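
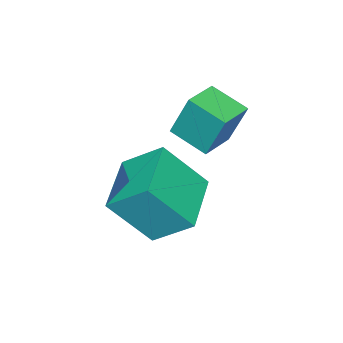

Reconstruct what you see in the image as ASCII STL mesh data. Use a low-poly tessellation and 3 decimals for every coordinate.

solid 
facet normal -0.389 0.514 -0.765
outer loop
vertex -0.86 -1.325 0.429
vertex 0.633 -0.717 0.078
vertex -0.639 -2.317 -0.35
endloop
endfacet
facet normal -0.905 -0.369 0.213
outer loop
vertex -0.013 -3.143 0.882
vertex -0.86 -1.325 0.429
vertex -0.639 -2.317 -0.35
endloop
endfacet
facet normal -0.389 0.514 -0.765
outer loop
vertex -0.639 -2.317 -0.35
vertex 0.633 -0.717 0.078
vertex 0.854 -1.708 -0.7
endloop
endfacet
facet normal 0.174 -0.775 -0.608
outer loop
vertex 0.854 -1.708 -0.7
vertex -0.013 -3.143 0.882
vertex -0.639 -2.317 -0.35
endloop
endfacet
facet normal -0.173 0.775 0.608
outer loop
vertex -0.86 -1.325 0.429
vertex 1.259 -1.543 1.31
vertex 0.633 -0.717 0.078
endloop
endfacet
facet normal -0.905 -0.369 0.213
outer loop
vertex -0.234 -2.152 1.66
vertex -0.86 -1.325 0.429
vertex -0.013 -3.143 0.882
endloop
endfacet
facet normal -0.173 0.774 0.608
outer loop
vertex -0.234 -2.152 1.66
vertex 1.259 -1.543 1.31
vertex -0.86 -1.325 0.429
endloop
endfacet
facet normal 0.905 0.369 -0.213
outer loop
vertex 0.633 -0.717 0.078
vertex 1.259 -1.543 1.31
vertex 0.854 -1.708 -0.7
endloop
endfacet
facet normal 0.173 -0.775 -0.608
outer loop
vertex 1.48 -2.535 0.531
vertex -0.013 -3.143 0.882
vertex 0.854 -1.708 -0.7
endloop
endfacet
facet normal 0.905 0.369 -0.213
outer loop
vertex 0.854 -1.708 -0.7
vertex 1.259 -1.543 1.31
vertex 1.48 -2.535 0.531
endloop
endfacet
facet normal 0.389 -0.514 0.765
outer loop
vertex 1.48 -2.535 0.531
vertex -0.234 -2.152 1.66
vertex -0.013 -3.143 0.882
endloop
endfacet
facet normal 0.389 -0.514 0.765
outer loop
vertex 1.259 -1.543 1.31
vertex -0.234 -2.152 1.66
vertex 1.48 -2.535 0.531
endloop
endfacet
facet normal -0.999 0.003 -0.038
outer loop
vertex -2.341 -2.21 2.576
vertex -2.323 -1.198 2.172
vertex -2.296 -2.7 1.351
endloop
endfacet
facet normal -0.016 -0.929 0.371
outer loop
vertex -1.317 -2.702 1.388
vertex -2.341 -2.21 2.576
vertex -2.296 -2.7 1.351
endloop
endfacet
facet normal -0.999 0.003 -0.038
outer loop
vertex -2.296 -2.7 1.351
vertex -2.323 -1.198 2.172
vertex -2.278 -1.687 0.947
endloop
endfacet
facet normal 0.034 -0.371 -0.928
outer loop
vertex -2.278 -1.687 0.947
vertex -1.317 -2.702 1.388
vertex -2.296 -2.7 1.351
endloop
endfacet
facet normal -0.034 0.371 0.928
outer loop
vertex -2.341 -2.21 2.576
vertex -1.344 -1.2 2.209
vertex -2.323 -1.198 2.172
endloop
endfacet
facet normal -0.017 -0.929 0.370
outer loop
vertex -1.362 -2.213 2.613
vertex -2.341 -2.21 2.576
vertex -1.317 -2.702 1.388
endloop
endfacet
facet normal -0.034 0.371 0.928
outer loop
vertex -1.362 -2.213 2.613
vertex -1.344 -1.2 2.209
vertex -2.341 -2.21 2.576
endloop
endfacet
facet normal 0.016 0.929 -0.370
outer loop
vertex -2.323 -1.198 2.172
vertex -1.344 -1.2 2.209
vertex -2.278 -1.687 0.947
endloop
endfacet
facet normal 0.034 -0.371 -0.928
outer loop
vertex -1.299 -1.69 0.984
vertex -1.317 -2.702 1.388
vertex -2.278 -1.687 0.947
endloop
endfacet
facet normal 0.017 0.929 -0.371
outer loop
vertex -2.278 -1.687 0.947
vertex -1.344 -1.2 2.209
vertex -1.299 -1.69 0.984
endloop
endfacet
facet normal 0.999 -0.003 0.038
outer loop
vertex -1.299 -1.69 0.984
vertex -1.362 -2.213 2.613
vertex -1.317 -2.702 1.388
endloop
endfacet
facet normal 0.999 -0.003 0.038
outer loop
vertex -1.344 -1.2 2.209
vertex -1.362 -2.213 2.613
vertex -1.299 -1.69 0.984
endloop
endfacet

endsolid


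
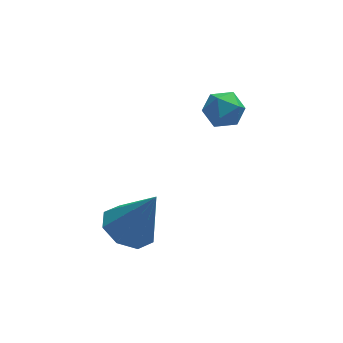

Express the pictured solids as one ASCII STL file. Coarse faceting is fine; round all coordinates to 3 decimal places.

solid 
facet normal -0.425 0.154 -0.892
outer loop
vertex -1.561 -2.304 -4.73
vertex -2.05 -3.065 -4.628
vertex -2.173 -2.188 -4.418
endloop
endfacet
facet normal 0.372 0.826 0.423
outer loop
vertex -1.561 -2.304 -4.73
vertex -2.173 -2.188 -4.418
vertex -1.25 -3.355 -2.952
endloop
endfacet
facet normal -0.426 0.154 -0.892
outer loop
vertex -2.173 -2.188 -4.418
vertex -2.05 -3.065 -4.628
vertex -2.713 -2.586 -4.229
endloop
endfacet
facet normal -0.253 0.673 0.695
outer loop
vertex -2.173 -2.188 -4.418
vertex -2.713 -2.586 -4.229
vertex -1.25 -3.355 -2.952
endloop
endfacet
facet normal -0.426 0.154 -0.892
outer loop
vertex -2.713 -2.586 -4.229
vertex -2.05 -3.065 -4.628
vertex -2.864 -3.265 -4.274
endloop
endfacet
facet normal -0.628 0.088 0.773
outer loop
vertex -2.713 -2.586 -4.229
vertex -2.864 -3.265 -4.274
vertex -1.25 -3.355 -2.952
endloop
endfacet
facet normal -0.426 0.155 -0.891
outer loop
vertex -2.864 -3.265 -4.274
vertex -2.05 -3.065 -4.628
vertex -2.539 -3.826 -4.527
endloop
endfacet
facet normal -0.533 -0.585 0.611
outer loop
vertex -2.864 -3.265 -4.274
vertex -2.539 -3.826 -4.527
vertex -1.25 -3.355 -2.952
endloop
endfacet
facet normal -0.424 0.154 -0.892
outer loop
vertex -2.539 -3.826 -4.527
vertex -2.05 -3.065 -4.628
vertex -1.927 -3.942 -4.838
endloop
endfacet
facet normal -0.025 -0.952 0.305
outer loop
vertex -2.539 -3.826 -4.527
vertex -1.927 -3.942 -4.838
vertex -1.25 -3.355 -2.952
endloop
endfacet
facet normal -0.426 0.154 -0.892
outer loop
vertex -1.927 -3.942 -4.838
vertex -2.05 -3.065 -4.628
vertex -1.387 -3.544 -5.027
endloop
endfacet
facet normal 0.600 -0.799 0.033
outer loop
vertex -1.927 -3.942 -4.838
vertex -1.387 -3.544 -5.027
vertex -1.25 -3.355 -2.952
endloop
endfacet
facet normal -0.425 0.154 -0.892
outer loop
vertex -1.387 -3.544 -5.027
vertex -2.05 -3.065 -4.628
vertex -1.236 -2.866 -4.982
endloop
endfacet
facet normal 0.976 -0.214 -0.045
outer loop
vertex -1.387 -3.544 -5.027
vertex -1.236 -2.866 -4.982
vertex -1.25 -3.355 -2.952
endloop
endfacet
facet normal -0.425 0.154 -0.892
outer loop
vertex -1.236 -2.866 -4.982
vertex -2.05 -3.065 -4.628
vertex -1.561 -2.304 -4.73
endloop
endfacet
facet normal 0.882 0.458 0.116
outer loop
vertex -1.236 -2.866 -4.982
vertex -1.561 -2.304 -4.73
vertex -1.25 -3.355 -2.952
endloop
endfacet
facet normal -0.729 0.274 0.627
outer loop
vertex 0.838 0.155 -2.431
vertex 1.317 0.121 -1.859
vertex 1.232 0.759 -2.237
endloop
endfacet
facet normal -0.834 0.551 -0.021
outer loop
vertex 0.838 0.155 -2.431
vertex 1.232 0.759 -2.237
vertex 1.138 0.589 -2.958
endloop
endfacet
facet normal -0.873 0.012 -0.487
outer loop
vertex 0.838 0.155 -2.431
vertex 1.138 0.589 -2.958
vertex 1.166 -0.154 -3.026
endloop
endfacet
facet normal -0.791 -0.598 -0.125
outer loop
vertex 0.838 0.155 -2.431
vertex 1.166 -0.154 -3.026
vertex 1.277 -0.443 -2.347
endloop
endfacet
facet normal -0.702 -0.437 0.562
outer loop
vertex 0.838 0.155 -2.431
vertex 1.277 -0.443 -2.347
vertex 1.317 0.121 -1.859
endloop
endfacet
facet normal -0.263 0.946 -0.189
outer loop
vertex 1.138 0.589 -2.958
vertex 1.232 0.759 -2.237
vertex 1.803 0.823 -2.713
endloop
endfacet
facet normal -0.092 0.498 0.862
outer loop
vertex 1.232 0.759 -2.237
vertex 1.317 0.121 -1.859
vertex 1.914 0.534 -2.034
endloop
endfacet
facet normal -0.050 -0.651 0.757
outer loop
vertex 1.317 0.121 -1.859
vertex 1.277 -0.443 -2.347
vertex 1.942 -0.209 -2.102
endloop
endfacet
facet normal -0.195 -0.914 -0.357
outer loop
vertex 1.277 -0.443 -2.347
vertex 1.166 -0.154 -3.026
vertex 1.848 -0.379 -2.823
endloop
endfacet
facet normal -0.327 0.074 -0.942
outer loop
vertex 1.166 -0.154 -3.026
vertex 1.138 0.589 -2.958
vertex 1.763 0.259 -3.201
endloop
endfacet
facet normal 0.791 0.598 0.125
outer loop
vertex 2.242 0.225 -2.629
vertex 1.803 0.823 -2.713
vertex 1.914 0.534 -2.034
endloop
endfacet
facet normal 0.873 -0.012 0.487
outer loop
vertex 2.242 0.225 -2.629
vertex 1.914 0.534 -2.034
vertex 1.942 -0.209 -2.102
endloop
endfacet
facet normal 0.834 -0.551 0.021
outer loop
vertex 2.242 0.225 -2.629
vertex 1.942 -0.209 -2.102
vertex 1.848 -0.379 -2.823
endloop
endfacet
facet normal 0.729 -0.274 -0.627
outer loop
vertex 2.242 0.225 -2.629
vertex 1.848 -0.379 -2.823
vertex 1.763 0.259 -3.201
endloop
endfacet
facet normal 0.702 0.437 -0.562
outer loop
vertex 2.242 0.225 -2.629
vertex 1.763 0.259 -3.201
vertex 1.803 0.823 -2.713
endloop
endfacet
facet normal 0.195 0.914 0.357
outer loop
vertex 1.914 0.534 -2.034
vertex 1.803 0.823 -2.713
vertex 1.232 0.759 -2.237
endloop
endfacet
facet normal 0.327 -0.074 0.942
outer loop
vertex 1.942 -0.209 -2.102
vertex 1.914 0.534 -2.034
vertex 1.317 0.121 -1.859
endloop
endfacet
facet normal 0.263 -0.946 0.189
outer loop
vertex 1.848 -0.379 -2.823
vertex 1.942 -0.209 -2.102
vertex 1.277 -0.443 -2.347
endloop
endfacet
facet normal 0.092 -0.498 -0.862
outer loop
vertex 1.763 0.259 -3.201
vertex 1.848 -0.379 -2.823
vertex 1.166 -0.154 -3.026
endloop
endfacet
facet normal 0.050 0.651 -0.757
outer loop
vertex 1.803 0.823 -2.713
vertex 1.763 0.259 -3.201
vertex 1.138 0.589 -2.958
endloop
endfacet

endsolid


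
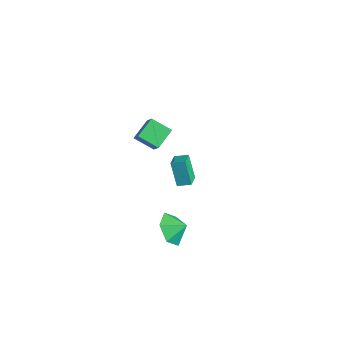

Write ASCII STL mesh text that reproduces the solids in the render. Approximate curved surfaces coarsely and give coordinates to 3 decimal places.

solid 
facet normal -0.671 -0.576 0.466
outer loop
vertex -1.344 0.717 4.202
vertex -2.358 0.973 3.058
vertex -0.881 -0.348 3.553
endloop
endfacet
facet normal 0.655 -0.165 0.738
outer loop
vertex -0.002 0.407 2.942
vertex -1.344 0.717 4.202
vertex -0.881 -0.348 3.553
endloop
endfacet
facet normal -0.671 -0.576 0.466
outer loop
vertex -0.881 -0.348 3.553
vertex -2.358 0.973 3.058
vertex -1.895 -0.092 2.409
endloop
endfacet
facet normal 0.348 -0.800 -0.488
outer loop
vertex -1.895 -0.092 2.409
vertex -0.002 0.407 2.942
vertex -0.881 -0.348 3.553
endloop
endfacet
facet normal -0.348 0.800 0.488
outer loop
vertex -1.344 0.717 4.202
vertex -1.479 1.728 2.447
vertex -2.358 0.973 3.058
endloop
endfacet
facet normal 0.655 -0.165 0.738
outer loop
vertex -0.465 1.472 3.591
vertex -1.344 0.717 4.202
vertex -0.002 0.407 2.942
endloop
endfacet
facet normal -0.348 0.800 0.488
outer loop
vertex -0.465 1.472 3.591
vertex -1.479 1.728 2.447
vertex -1.344 0.717 4.202
endloop
endfacet
facet normal -0.655 0.165 -0.738
outer loop
vertex -2.358 0.973 3.058
vertex -1.479 1.728 2.447
vertex -1.895 -0.092 2.409
endloop
endfacet
facet normal 0.348 -0.800 -0.488
outer loop
vertex -1.016 0.663 1.798
vertex -0.002 0.407 2.942
vertex -1.895 -0.092 2.409
endloop
endfacet
facet normal -0.655 0.165 -0.738
outer loop
vertex -1.895 -0.092 2.409
vertex -1.479 1.728 2.447
vertex -1.016 0.663 1.798
endloop
endfacet
facet normal 0.671 0.576 -0.466
outer loop
vertex -1.016 0.663 1.798
vertex -0.465 1.472 3.591
vertex -0.002 0.407 2.942
endloop
endfacet
facet normal 0.671 0.576 -0.466
outer loop
vertex -1.479 1.728 2.447
vertex -0.465 1.472 3.591
vertex -1.016 0.663 1.798
endloop
endfacet
facet normal -0.558 -0.785 -0.269
outer loop
vertex -3.761 3.189 -3.062
vertex -4.529 3.852 -3.405
vertex -3.051 3.213 -4.606
endloop
endfacet
facet normal 0.717 -0.619 0.320
outer loop
vertex -2.571 3.888 -4.375
vertex -3.761 3.189 -3.062
vertex -3.051 3.213 -4.606
endloop
endfacet
facet normal -0.558 -0.785 -0.269
outer loop
vertex -3.051 3.213 -4.606
vertex -4.529 3.852 -3.405
vertex -3.818 3.875 -4.949
endloop
endfacet
facet normal 0.418 0.014 -0.908
outer loop
vertex -3.818 3.875 -4.949
vertex -2.571 3.888 -4.375
vertex -3.051 3.213 -4.606
endloop
endfacet
facet normal -0.418 -0.014 0.908
outer loop
vertex -3.761 3.189 -3.062
vertex -4.049 4.527 -3.174
vertex -4.529 3.852 -3.405
endloop
endfacet
facet normal 0.717 -0.618 0.321
outer loop
vertex -3.282 3.865 -2.831
vertex -3.761 3.189 -3.062
vertex -2.571 3.888 -4.375
endloop
endfacet
facet normal -0.418 -0.014 0.908
outer loop
vertex -3.282 3.865 -2.831
vertex -4.049 4.527 -3.174
vertex -3.761 3.189 -3.062
endloop
endfacet
facet normal -0.717 0.619 -0.321
outer loop
vertex -4.529 3.852 -3.405
vertex -4.049 4.527 -3.174
vertex -3.818 3.875 -4.949
endloop
endfacet
facet normal 0.418 0.014 -0.908
outer loop
vertex -3.339 4.551 -4.718
vertex -2.571 3.888 -4.375
vertex -3.818 3.875 -4.949
endloop
endfacet
facet normal -0.718 0.618 -0.320
outer loop
vertex -3.818 3.875 -4.949
vertex -4.049 4.527 -3.174
vertex -3.339 4.551 -4.718
endloop
endfacet
facet normal 0.558 0.785 0.269
outer loop
vertex -3.339 4.551 -4.718
vertex -3.282 3.865 -2.831
vertex -2.571 3.888 -4.375
endloop
endfacet
facet normal 0.558 0.785 0.269
outer loop
vertex -4.049 4.527 -3.174
vertex -3.282 3.865 -2.831
vertex -3.339 4.551 -4.718
endloop
endfacet
facet normal -0.555 -0.630 -0.543
outer loop
vertex 2.556 0.186 -3.433
vertex 1.789 0.182 -2.644
vertex 1.74 0.924 -3.455
endloop
endfacet
facet normal 0.655 0.717 -0.239
outer loop
vertex 2.556 0.186 -3.433
vertex 1.74 0.924 -3.455
vertex 2.351 0.818 -2.096
endloop
endfacet
facet normal -0.556 -0.630 -0.543
outer loop
vertex 1.74 0.924 -3.455
vertex 1.789 0.182 -2.644
vertex 0.974 0.92 -2.666
endloop
endfacet
facet normal 0.051 0.997 0.055
outer loop
vertex 1.74 0.924 -3.455
vertex 0.974 0.92 -2.666
vertex 2.351 0.818 -2.096
endloop
endfacet
facet normal -0.556 -0.630 -0.543
outer loop
vertex 0.974 0.92 -2.666
vertex 1.789 0.182 -2.644
vertex 1.023 0.178 -1.855
endloop
endfacet
facet normal -0.223 0.713 0.665
outer loop
vertex 0.974 0.92 -2.666
vertex 1.023 0.178 -1.855
vertex 2.351 0.818 -2.096
endloop
endfacet
facet normal -0.555 -0.630 -0.542
outer loop
vertex 1.023 0.178 -1.855
vertex 1.789 0.182 -2.644
vertex 1.839 -0.56 -1.833
endloop
endfacet
facet normal 0.107 0.148 0.983
outer loop
vertex 1.023 0.178 -1.855
vertex 1.839 -0.56 -1.833
vertex 2.351 0.818 -2.096
endloop
endfacet
facet normal -0.555 -0.630 -0.542
outer loop
vertex 1.839 -0.56 -1.833
vertex 1.789 0.182 -2.644
vertex 2.605 -0.556 -2.622
endloop
endfacet
facet normal 0.711 -0.133 0.690
outer loop
vertex 1.839 -0.56 -1.833
vertex 2.605 -0.556 -2.622
vertex 2.351 0.818 -2.096
endloop
endfacet
facet normal -0.555 -0.630 -0.543
outer loop
vertex 2.605 -0.556 -2.622
vertex 1.789 0.182 -2.644
vertex 2.556 0.186 -3.433
endloop
endfacet
facet normal 0.985 0.152 0.079
outer loop
vertex 2.605 -0.556 -2.622
vertex 2.556 0.186 -3.433
vertex 2.351 0.818 -2.096
endloop
endfacet

endsolid


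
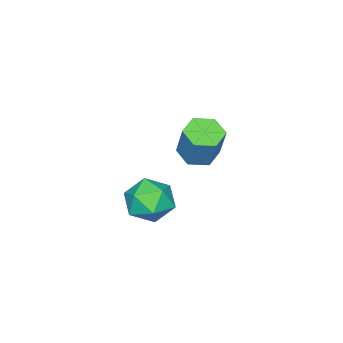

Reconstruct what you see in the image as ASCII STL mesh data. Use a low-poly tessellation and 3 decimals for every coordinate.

solid 
facet normal 0.273 0.871 -0.408
outer loop
vertex 1.649 3.162 -2.193
vertex 0.984 3.781 -1.317
vertex 2.196 3.5 -1.107
endloop
endfacet
facet normal 0.776 0.375 -0.507
outer loop
vertex 1.649 3.162 -2.193
vertex 2.196 3.5 -1.107
vertex 2.424 2.361 -1.601
endloop
endfacet
facet normal 0.480 -0.171 -0.860
outer loop
vertex 1.649 3.162 -2.193
vertex 2.424 2.361 -1.601
vertex 1.352 1.939 -2.116
endloop
endfacet
facet normal -0.205 -0.012 -0.979
outer loop
vertex 1.649 3.162 -2.193
vertex 1.352 1.939 -2.116
vertex 0.462 2.816 -1.94
endloop
endfacet
facet normal -0.333 0.632 -0.700
outer loop
vertex 1.649 3.162 -2.193
vertex 0.462 2.816 -1.94
vertex 0.984 3.781 -1.317
endloop
endfacet
facet normal 0.981 0.139 0.133
outer loop
vertex 2.424 2.361 -1.601
vertex 2.196 3.5 -1.107
vertex 2.238 2.484 -0.36
endloop
endfacet
facet normal 0.167 0.941 0.295
outer loop
vertex 2.196 3.5 -1.107
vertex 0.984 3.781 -1.317
vertex 1.348 3.361 -0.184
endloop
endfacet
facet normal -0.813 0.554 -0.177
outer loop
vertex 0.984 3.781 -1.317
vertex 0.462 2.816 -1.94
vertex 0.276 2.939 -0.699
endloop
endfacet
facet normal -0.605 -0.488 -0.629
outer loop
vertex 0.462 2.816 -1.94
vertex 1.352 1.939 -2.116
vertex 0.504 1.8 -1.193
endloop
endfacet
facet normal 0.504 -0.745 -0.438
outer loop
vertex 1.352 1.939 -2.116
vertex 2.424 2.361 -1.601
vertex 1.716 1.519 -0.983
endloop
endfacet
facet normal 0.205 0.012 0.979
outer loop
vertex 1.051 2.138 -0.107
vertex 2.238 2.484 -0.36
vertex 1.348 3.361 -0.184
endloop
endfacet
facet normal -0.480 0.171 0.860
outer loop
vertex 1.051 2.138 -0.107
vertex 1.348 3.361 -0.184
vertex 0.276 2.939 -0.699
endloop
endfacet
facet normal -0.776 -0.375 0.507
outer loop
vertex 1.051 2.138 -0.107
vertex 0.276 2.939 -0.699
vertex 0.504 1.8 -1.193
endloop
endfacet
facet normal -0.273 -0.871 0.408
outer loop
vertex 1.051 2.138 -0.107
vertex 0.504 1.8 -1.193
vertex 1.716 1.519 -0.983
endloop
endfacet
facet normal 0.333 -0.632 0.700
outer loop
vertex 1.051 2.138 -0.107
vertex 1.716 1.519 -0.983
vertex 2.238 2.484 -0.36
endloop
endfacet
facet normal 0.605 0.488 0.629
outer loop
vertex 1.348 3.361 -0.184
vertex 2.238 2.484 -0.36
vertex 2.196 3.5 -1.107
endloop
endfacet
facet normal -0.504 0.745 0.438
outer loop
vertex 0.276 2.939 -0.699
vertex 1.348 3.361 -0.184
vertex 0.984 3.781 -1.317
endloop
endfacet
facet normal -0.981 -0.139 -0.133
outer loop
vertex 0.504 1.8 -1.193
vertex 0.276 2.939 -0.699
vertex 0.462 2.816 -1.94
endloop
endfacet
facet normal -0.167 -0.941 -0.295
outer loop
vertex 1.716 1.519 -0.983
vertex 0.504 1.8 -1.193
vertex 1.352 1.939 -2.116
endloop
endfacet
facet normal 0.813 -0.554 0.177
outer loop
vertex 2.238 2.484 -0.36
vertex 1.716 1.519 -0.983
vertex 2.424 2.361 -1.601
endloop
endfacet
facet normal -0.233 -0.341 -0.911
outer loop
vertex -3.114 1.371 -1.976
vertex -4.074 1.252 -1.686
vertex -3.773 2.127 -2.091
endloop
endfacet
facet normal 0.721 0.568 -0.397
outer loop
vertex -3.114 1.371 -1.976
vertex -3.773 2.127 -2.091
vertex -2.625 2.087 -0.063
endloop
endfacet
facet normal 0.721 0.569 -0.397
outer loop
vertex -2.625 2.087 -0.063
vertex -3.773 2.127 -2.091
vertex -3.285 2.843 -0.178
endloop
endfacet
facet normal 0.232 0.341 0.911
outer loop
vertex -2.625 2.087 -0.063
vertex -3.285 2.843 -0.178
vertex -3.586 1.968 0.226
endloop
endfacet
facet normal -0.233 -0.342 -0.911
outer loop
vertex -3.773 2.127 -2.091
vertex -4.074 1.252 -1.686
vertex -4.734 2.008 -1.801
endloop
endfacet
facet normal -0.205 0.933 -0.297
outer loop
vertex -3.773 2.127 -2.091
vertex -4.734 2.008 -1.801
vertex -3.285 2.843 -0.178
endloop
endfacet
facet normal -0.205 0.933 -0.297
outer loop
vertex -3.285 2.843 -0.178
vertex -4.734 2.008 -1.801
vertex -4.245 2.724 0.112
endloop
endfacet
facet normal 0.233 0.340 0.911
outer loop
vertex -3.285 2.843 -0.178
vertex -4.245 2.724 0.112
vertex -3.586 1.968 0.226
endloop
endfacet
facet normal -0.232 -0.341 -0.911
outer loop
vertex -4.734 2.008 -1.801
vertex -4.074 1.252 -1.686
vertex -5.035 1.133 -1.397
endloop
endfacet
facet normal -0.926 0.365 0.100
outer loop
vertex -4.734 2.008 -1.801
vertex -5.035 1.133 -1.397
vertex -4.245 2.724 0.112
endloop
endfacet
facet normal -0.926 0.365 0.100
outer loop
vertex -4.245 2.724 0.112
vertex -5.035 1.133 -1.397
vertex -4.546 1.849 0.516
endloop
endfacet
facet normal 0.233 0.340 0.911
outer loop
vertex -4.245 2.724 0.112
vertex -4.546 1.849 0.516
vertex -3.586 1.968 0.226
endloop
endfacet
facet normal -0.232 -0.341 -0.911
outer loop
vertex -5.035 1.133 -1.397
vertex -4.074 1.252 -1.686
vertex -4.375 0.377 -1.282
endloop
endfacet
facet normal -0.720 -0.569 0.397
outer loop
vertex -5.035 1.133 -1.397
vertex -4.375 0.377 -1.282
vertex -4.546 1.849 0.516
endloop
endfacet
facet normal -0.721 -0.568 0.397
outer loop
vertex -4.546 1.849 0.516
vertex -4.375 0.377 -1.282
vertex -3.887 1.093 0.631
endloop
endfacet
facet normal 0.233 0.341 0.911
outer loop
vertex -4.546 1.849 0.516
vertex -3.887 1.093 0.631
vertex -3.586 1.968 0.226
endloop
endfacet
facet normal -0.233 -0.340 -0.911
outer loop
vertex -4.375 0.377 -1.282
vertex -4.074 1.252 -1.686
vertex -3.415 0.496 -1.572
endloop
endfacet
facet normal 0.205 -0.933 0.297
outer loop
vertex -4.375 0.377 -1.282
vertex -3.415 0.496 -1.572
vertex -3.887 1.093 0.631
endloop
endfacet
facet normal 0.205 -0.933 0.297
outer loop
vertex -3.887 1.093 0.631
vertex -3.415 0.496 -1.572
vertex -2.926 1.212 0.341
endloop
endfacet
facet normal 0.233 0.342 0.911
outer loop
vertex -3.887 1.093 0.631
vertex -2.926 1.212 0.341
vertex -3.586 1.968 0.226
endloop
endfacet
facet normal -0.233 -0.340 -0.911
outer loop
vertex -3.415 0.496 -1.572
vertex -4.074 1.252 -1.686
vertex -3.114 1.371 -1.976
endloop
endfacet
facet normal 0.926 -0.365 -0.100
outer loop
vertex -3.415 0.496 -1.572
vertex -3.114 1.371 -1.976
vertex -2.926 1.212 0.341
endloop
endfacet
facet normal 0.926 -0.365 -0.100
outer loop
vertex -2.926 1.212 0.341
vertex -3.114 1.371 -1.976
vertex -2.625 2.087 -0.063
endloop
endfacet
facet normal 0.232 0.341 0.911
outer loop
vertex -2.926 1.212 0.341
vertex -2.625 2.087 -0.063
vertex -3.586 1.968 0.226
endloop
endfacet

endsolid


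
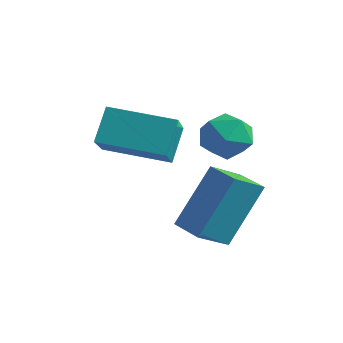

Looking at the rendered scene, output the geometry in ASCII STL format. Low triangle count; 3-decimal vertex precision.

solid 
facet normal -0.865 -0.476 0.155
outer loop
vertex -0.022 -1.106 2.9
vertex -0.82 0.03 1.937
vertex 0.184 -1.803 1.908
endloop
endfacet
facet normal 0.472 -0.672 0.570
outer loop
vertex 1.88 -0.87 1.603
vertex -0.022 -1.106 2.9
vertex 0.184 -1.803 1.908
endloop
endfacet
facet normal -0.865 -0.476 0.156
outer loop
vertex 0.184 -1.803 1.908
vertex -0.82 0.03 1.937
vertex -0.615 -0.667 0.944
endloop
endfacet
facet normal 0.167 -0.567 -0.807
outer loop
vertex -0.615 -0.667 0.944
vertex 1.88 -0.87 1.603
vertex 0.184 -1.803 1.908
endloop
endfacet
facet normal -0.167 0.567 0.807
outer loop
vertex -0.022 -1.106 2.9
vertex 0.876 0.963 1.632
vertex -0.82 0.03 1.937
endloop
endfacet
facet normal 0.472 -0.673 0.570
outer loop
vertex 1.675 -0.173 2.596
vertex -0.022 -1.106 2.9
vertex 1.88 -0.87 1.603
endloop
endfacet
facet normal -0.167 0.567 0.807
outer loop
vertex 1.675 -0.173 2.596
vertex 0.876 0.963 1.632
vertex -0.022 -1.106 2.9
endloop
endfacet
facet normal -0.472 0.673 -0.570
outer loop
vertex -0.82 0.03 1.937
vertex 0.876 0.963 1.632
vertex -0.615 -0.667 0.944
endloop
endfacet
facet normal 0.167 -0.567 -0.807
outer loop
vertex 1.082 0.266 0.64
vertex 1.88 -0.87 1.603
vertex -0.615 -0.667 0.944
endloop
endfacet
facet normal -0.472 0.672 -0.570
outer loop
vertex -0.615 -0.667 0.944
vertex 0.876 0.963 1.632
vertex 1.082 0.266 0.64
endloop
endfacet
facet normal 0.866 0.476 -0.156
outer loop
vertex 1.082 0.266 0.64
vertex 1.675 -0.173 2.596
vertex 1.88 -0.87 1.603
endloop
endfacet
facet normal 0.865 0.477 -0.155
outer loop
vertex 0.876 0.963 1.632
vertex 1.675 -0.173 2.596
vertex 1.082 0.266 0.64
endloop
endfacet
facet normal -0.104 0.045 0.994
outer loop
vertex 1.84 1.564 2.277
vertex 1.976 0.715 2.33
vertex 2.641 1.261 2.375
endloop
endfacet
facet normal 0.159 0.658 0.736
outer loop
vertex 1.84 1.564 2.277
vertex 2.641 1.261 2.375
vertex 2.49 1.91 1.828
endloop
endfacet
facet normal -0.306 0.915 0.262
outer loop
vertex 1.84 1.564 2.277
vertex 2.49 1.91 1.828
vertex 1.731 1.765 1.446
endloop
endfacet
facet normal -0.857 0.463 0.224
outer loop
vertex 1.84 1.564 2.277
vertex 1.731 1.765 1.446
vertex 1.413 1.026 1.756
endloop
endfacet
facet normal -0.732 -0.075 0.677
outer loop
vertex 1.84 1.564 2.277
vertex 1.413 1.026 1.756
vertex 1.976 0.715 2.33
endloop
endfacet
facet normal 0.766 0.509 0.392
outer loop
vertex 2.49 1.91 1.828
vertex 2.641 1.261 2.375
vertex 3.027 1.274 1.604
endloop
endfacet
facet normal 0.340 -0.481 0.808
outer loop
vertex 2.641 1.261 2.375
vertex 1.976 0.715 2.33
vertex 2.709 0.535 1.914
endloop
endfacet
facet normal -0.676 -0.675 0.297
outer loop
vertex 1.976 0.715 2.33
vertex 1.413 1.026 1.756
vertex 1.95 0.39 1.532
endloop
endfacet
facet normal -0.878 0.195 -0.436
outer loop
vertex 1.413 1.026 1.756
vertex 1.731 1.765 1.446
vertex 1.799 1.039 0.985
endloop
endfacet
facet normal 0.013 0.926 -0.378
outer loop
vertex 1.731 1.765 1.446
vertex 2.49 1.91 1.828
vertex 2.464 1.585 1.03
endloop
endfacet
facet normal 0.857 -0.463 -0.224
outer loop
vertex 2.6 0.736 1.083
vertex 3.027 1.274 1.604
vertex 2.709 0.535 1.914
endloop
endfacet
facet normal 0.306 -0.915 -0.262
outer loop
vertex 2.6 0.736 1.083
vertex 2.709 0.535 1.914
vertex 1.95 0.39 1.532
endloop
endfacet
facet normal -0.159 -0.658 -0.736
outer loop
vertex 2.6 0.736 1.083
vertex 1.95 0.39 1.532
vertex 1.799 1.039 0.985
endloop
endfacet
facet normal 0.104 -0.045 -0.994
outer loop
vertex 2.6 0.736 1.083
vertex 1.799 1.039 0.985
vertex 2.464 1.585 1.03
endloop
endfacet
facet normal 0.732 0.075 -0.677
outer loop
vertex 2.6 0.736 1.083
vertex 2.464 1.585 1.03
vertex 3.027 1.274 1.604
endloop
endfacet
facet normal 0.878 -0.195 0.436
outer loop
vertex 2.709 0.535 1.914
vertex 3.027 1.274 1.604
vertex 2.641 1.261 2.375
endloop
endfacet
facet normal -0.013 -0.926 0.378
outer loop
vertex 1.95 0.39 1.532
vertex 2.709 0.535 1.914
vertex 1.976 0.715 2.33
endloop
endfacet
facet normal -0.766 -0.509 -0.392
outer loop
vertex 1.799 1.039 0.985
vertex 1.95 0.39 1.532
vertex 1.413 1.026 1.756
endloop
endfacet
facet normal -0.340 0.481 -0.808
outer loop
vertex 2.464 1.585 1.03
vertex 1.799 1.039 0.985
vertex 1.731 1.765 1.446
endloop
endfacet
facet normal 0.676 0.675 -0.297
outer loop
vertex 3.027 1.274 1.604
vertex 2.464 1.585 1.03
vertex 2.49 1.91 1.828
endloop
endfacet
facet normal -0.973 0.228 0.026
outer loop
vertex 2.089 -0.803 -0.912
vertex 2.394 0.293 0.925
vertex 2.304 0.187 -1.537
endloop
endfacet
facet normal -0.142 -0.506 -0.851
outer loop
vertex 3.326 -0.053 -1.565
vertex 2.089 -0.803 -0.912
vertex 2.304 0.187 -1.537
endloop
endfacet
facet normal -0.973 0.228 0.026
outer loop
vertex 2.304 0.187 -1.537
vertex 2.394 0.293 0.925
vertex 2.609 1.282 0.299
endloop
endfacet
facet normal 0.181 0.831 -0.526
outer loop
vertex 2.609 1.282 0.299
vertex 3.326 -0.053 -1.565
vertex 2.304 0.187 -1.537
endloop
endfacet
facet normal -0.181 -0.831 0.526
outer loop
vertex 2.089 -0.803 -0.912
vertex 3.416 0.053 0.897
vertex 2.394 0.293 0.925
endloop
endfacet
facet normal -0.141 -0.507 -0.850
outer loop
vertex 3.111 -1.042 -0.939
vertex 2.089 -0.803 -0.912
vertex 3.326 -0.053 -1.565
endloop
endfacet
facet normal -0.181 -0.831 0.526
outer loop
vertex 3.111 -1.042 -0.939
vertex 3.416 0.053 0.897
vertex 2.089 -0.803 -0.912
endloop
endfacet
facet normal 0.142 0.507 0.850
outer loop
vertex 2.394 0.293 0.925
vertex 3.416 0.053 0.897
vertex 2.609 1.282 0.299
endloop
endfacet
facet normal 0.180 0.831 -0.526
outer loop
vertex 3.631 1.043 0.272
vertex 3.326 -0.053 -1.565
vertex 2.609 1.282 0.299
endloop
endfacet
facet normal 0.141 0.506 0.851
outer loop
vertex 2.609 1.282 0.299
vertex 3.416 0.053 0.897
vertex 3.631 1.043 0.272
endloop
endfacet
facet normal 0.973 -0.228 -0.026
outer loop
vertex 3.631 1.043 0.272
vertex 3.111 -1.042 -0.939
vertex 3.326 -0.053 -1.565
endloop
endfacet
facet normal 0.973 -0.228 -0.026
outer loop
vertex 3.416 0.053 0.897
vertex 3.111 -1.042 -0.939
vertex 3.631 1.043 0.272
endloop
endfacet

endsolid


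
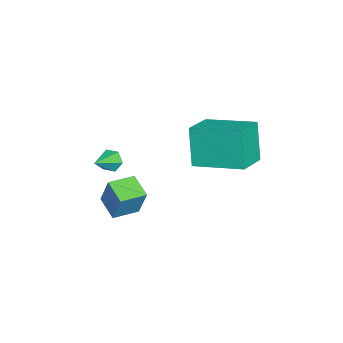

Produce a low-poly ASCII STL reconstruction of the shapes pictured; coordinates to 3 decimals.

solid 
facet normal -0.813 0.366 -0.453
outer loop
vertex 0.018 -0.787 -0.811
vertex -0.271 -0.997 -0.462
vertex -0.098 -0.533 -0.397
endloop
endfacet
facet normal 0.793 0.593 -0.142
outer loop
vertex 0.018 -0.787 -0.811
vertex -0.098 -0.533 -0.397
vertex 0.631 -1.403 0.042
endloop
endfacet
facet normal -0.813 0.366 -0.453
outer loop
vertex -0.098 -0.533 -0.397
vertex -0.271 -0.997 -0.462
vertex -0.388 -0.743 -0.047
endloop
endfacet
facet normal 0.356 0.641 0.680
outer loop
vertex -0.098 -0.533 -0.397
vertex -0.388 -0.743 -0.047
vertex 0.631 -1.403 0.042
endloop
endfacet
facet normal -0.813 0.366 -0.453
outer loop
vertex -0.388 -0.743 -0.047
vertex -0.271 -0.997 -0.462
vertex -0.561 -1.207 -0.112
endloop
endfacet
facet normal -0.141 -0.085 0.986
outer loop
vertex -0.388 -0.743 -0.047
vertex -0.561 -1.207 -0.112
vertex 0.631 -1.403 0.042
endloop
endfacet
facet normal -0.813 0.365 -0.454
outer loop
vertex -0.561 -1.207 -0.112
vertex -0.271 -0.997 -0.462
vertex -0.444 -1.462 -0.526
endloop
endfacet
facet normal -0.202 -0.858 0.472
outer loop
vertex -0.561 -1.207 -0.112
vertex -0.444 -1.462 -0.526
vertex 0.631 -1.403 0.042
endloop
endfacet
facet normal -0.814 0.365 -0.453
outer loop
vertex -0.444 -1.462 -0.526
vertex -0.271 -0.997 -0.462
vertex -0.155 -1.252 -0.876
endloop
endfacet
facet normal 0.235 -0.907 -0.350
outer loop
vertex -0.444 -1.462 -0.526
vertex -0.155 -1.252 -0.876
vertex 0.631 -1.403 0.042
endloop
endfacet
facet normal -0.813 0.366 -0.453
outer loop
vertex -0.155 -1.252 -0.876
vertex -0.271 -0.997 -0.462
vertex 0.018 -0.787 -0.811
endloop
endfacet
facet normal 0.732 -0.181 -0.657
outer loop
vertex -0.155 -1.252 -0.876
vertex 0.018 -0.787 -0.811
vertex 0.631 -1.403 0.042
endloop
endfacet
facet normal -0.743 -0.568 0.353
outer loop
vertex 0.642 -0.92 -0.927
vertex -0.016 -0.105 -1.001
vertex 0.338 -1.275 -2.14
endloop
endfacet
facet normal 0.627 -0.776 0.070
outer loop
vertex 1.096 -0.695 -2.499
vertex 0.642 -0.92 -0.927
vertex 0.338 -1.275 -2.14
endloop
endfacet
facet normal -0.743 -0.568 0.353
outer loop
vertex 0.338 -1.275 -2.14
vertex -0.016 -0.105 -1.001
vertex -0.32 -0.46 -2.214
endloop
endfacet
facet normal -0.233 -0.273 -0.933
outer loop
vertex -0.32 -0.46 -2.214
vertex 1.096 -0.695 -2.499
vertex 0.338 -1.275 -2.14
endloop
endfacet
facet normal 0.233 0.273 0.933
outer loop
vertex 0.642 -0.92 -0.927
vertex 0.742 0.475 -1.36
vertex -0.016 -0.105 -1.001
endloop
endfacet
facet normal 0.627 -0.776 0.070
outer loop
vertex 1.4 -0.34 -1.286
vertex 0.642 -0.92 -0.927
vertex 1.096 -0.695 -2.499
endloop
endfacet
facet normal 0.233 0.273 0.933
outer loop
vertex 1.4 -0.34 -1.286
vertex 0.742 0.475 -1.36
vertex 0.642 -0.92 -0.927
endloop
endfacet
facet normal -0.627 0.776 -0.070
outer loop
vertex -0.016 -0.105 -1.001
vertex 0.742 0.475 -1.36
vertex -0.32 -0.46 -2.214
endloop
endfacet
facet normal -0.233 -0.273 -0.933
outer loop
vertex 0.438 0.12 -2.573
vertex 1.096 -0.695 -2.499
vertex -0.32 -0.46 -2.214
endloop
endfacet
facet normal -0.627 0.776 -0.070
outer loop
vertex -0.32 -0.46 -2.214
vertex 0.742 0.475 -1.36
vertex 0.438 0.12 -2.573
endloop
endfacet
facet normal 0.743 0.568 -0.353
outer loop
vertex 0.438 0.12 -2.573
vertex 1.4 -0.34 -1.286
vertex 1.096 -0.695 -2.499
endloop
endfacet
facet normal 0.743 0.568 -0.353
outer loop
vertex 0.742 0.475 -1.36
vertex 1.4 -0.34 -1.286
vertex 0.438 0.12 -2.573
endloop
endfacet
facet normal -0.907 0.287 -0.309
outer loop
vertex -0.711 2.331 1.844
vertex -0.262 4.194 2.254
vertex -0.128 2.527 0.313
endloop
endfacet
facet normal -0.229 -0.951 -0.209
outer loop
vertex 1.142 2.126 0.746
vertex -0.711 2.331 1.844
vertex -0.128 2.527 0.313
endloop
endfacet
facet normal -0.907 0.287 -0.309
outer loop
vertex -0.128 2.527 0.313
vertex -0.262 4.194 2.254
vertex 0.321 4.391 0.724
endloop
endfacet
facet normal 0.354 0.119 -0.928
outer loop
vertex 0.321 4.391 0.724
vertex 1.142 2.126 0.746
vertex -0.128 2.527 0.313
endloop
endfacet
facet normal -0.354 -0.119 0.928
outer loop
vertex -0.711 2.331 1.844
vertex 1.008 3.793 2.687
vertex -0.262 4.194 2.254
endloop
endfacet
facet normal -0.229 -0.950 -0.210
outer loop
vertex 0.559 1.929 2.276
vertex -0.711 2.331 1.844
vertex 1.142 2.126 0.746
endloop
endfacet
facet normal -0.353 -0.119 0.928
outer loop
vertex 0.559 1.929 2.276
vertex 1.008 3.793 2.687
vertex -0.711 2.331 1.844
endloop
endfacet
facet normal 0.229 0.951 0.210
outer loop
vertex -0.262 4.194 2.254
vertex 1.008 3.793 2.687
vertex 0.321 4.391 0.724
endloop
endfacet
facet normal 0.353 0.119 -0.928
outer loop
vertex 1.591 3.989 1.156
vertex 1.142 2.126 0.746
vertex 0.321 4.391 0.724
endloop
endfacet
facet normal 0.230 0.951 0.209
outer loop
vertex 0.321 4.391 0.724
vertex 1.008 3.793 2.687
vertex 1.591 3.989 1.156
endloop
endfacet
facet normal 0.907 -0.287 0.309
outer loop
vertex 1.591 3.989 1.156
vertex 0.559 1.929 2.276
vertex 1.142 2.126 0.746
endloop
endfacet
facet normal 0.907 -0.287 0.309
outer loop
vertex 1.008 3.793 2.687
vertex 0.559 1.929 2.276
vertex 1.591 3.989 1.156
endloop
endfacet

endsolid


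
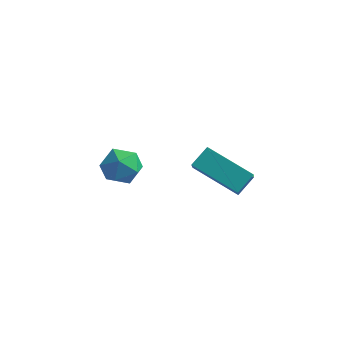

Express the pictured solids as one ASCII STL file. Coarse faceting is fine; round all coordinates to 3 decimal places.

solid 
facet normal -0.697 0.609 0.378
outer loop
vertex -3.856 -1.122 0.617
vertex -3.459 -1.198 1.473
vertex -3.181 -0.513 0.881
endloop
endfacet
facet normal -0.569 0.763 -0.306
outer loop
vertex -3.856 -1.122 0.617
vertex -3.181 -0.513 0.881
vertex -3.183 -0.867 0.003
endloop
endfacet
facet normal -0.699 0.177 -0.693
outer loop
vertex -3.856 -1.122 0.617
vertex -3.183 -0.867 0.003
vertex -3.461 -1.77 0.053
endloop
endfacet
facet normal -0.908 -0.339 -0.247
outer loop
vertex -3.856 -1.122 0.617
vertex -3.461 -1.77 0.053
vertex -3.631 -1.975 0.961
endloop
endfacet
facet normal -0.907 -0.072 0.414
outer loop
vertex -3.856 -1.122 0.617
vertex -3.631 -1.975 0.961
vertex -3.459 -1.198 1.473
endloop
endfacet
facet normal 0.124 0.920 -0.371
outer loop
vertex -3.183 -0.867 0.003
vertex -3.181 -0.513 0.881
vertex -2.369 -0.785 0.479
endloop
endfacet
facet normal -0.083 0.671 0.737
outer loop
vertex -3.181 -0.513 0.881
vertex -3.459 -1.198 1.473
vertex -2.539 -0.99 1.387
endloop
endfacet
facet normal -0.423 -0.432 0.797
outer loop
vertex -3.459 -1.198 1.473
vertex -3.631 -1.975 0.961
vertex -2.817 -1.893 1.437
endloop
endfacet
facet normal -0.425 -0.863 -0.274
outer loop
vertex -3.631 -1.975 0.961
vertex -3.461 -1.77 0.053
vertex -2.819 -2.247 0.559
endloop
endfacet
facet normal -0.087 -0.028 -0.996
outer loop
vertex -3.461 -1.77 0.053
vertex -3.183 -0.867 0.003
vertex -2.541 -1.562 -0.033
endloop
endfacet
facet normal 0.908 0.339 0.247
outer loop
vertex -2.144 -1.638 0.823
vertex -2.369 -0.785 0.479
vertex -2.539 -0.99 1.387
endloop
endfacet
facet normal 0.699 -0.177 0.693
outer loop
vertex -2.144 -1.638 0.823
vertex -2.539 -0.99 1.387
vertex -2.817 -1.893 1.437
endloop
endfacet
facet normal 0.569 -0.763 0.306
outer loop
vertex -2.144 -1.638 0.823
vertex -2.817 -1.893 1.437
vertex -2.819 -2.247 0.559
endloop
endfacet
facet normal 0.697 -0.609 -0.378
outer loop
vertex -2.144 -1.638 0.823
vertex -2.819 -2.247 0.559
vertex -2.541 -1.562 -0.033
endloop
endfacet
facet normal 0.907 0.072 -0.414
outer loop
vertex -2.144 -1.638 0.823
vertex -2.541 -1.562 -0.033
vertex -2.369 -0.785 0.479
endloop
endfacet
facet normal 0.425 0.863 0.274
outer loop
vertex -2.539 -0.99 1.387
vertex -2.369 -0.785 0.479
vertex -3.181 -0.513 0.881
endloop
endfacet
facet normal 0.087 0.028 0.996
outer loop
vertex -2.817 -1.893 1.437
vertex -2.539 -0.99 1.387
vertex -3.459 -1.198 1.473
endloop
endfacet
facet normal -0.124 -0.920 0.371
outer loop
vertex -2.819 -2.247 0.559
vertex -2.817 -1.893 1.437
vertex -3.631 -1.975 0.961
endloop
endfacet
facet normal 0.083 -0.671 -0.737
outer loop
vertex -2.541 -1.562 -0.033
vertex -2.819 -2.247 0.559
vertex -3.461 -1.77 0.053
endloop
endfacet
facet normal 0.423 0.432 -0.797
outer loop
vertex -2.369 -0.785 0.479
vertex -2.541 -1.562 -0.033
vertex -3.183 -0.867 0.003
endloop
endfacet
facet normal -0.917 0.045 0.397
outer loop
vertex 0.576 -1.187 2.944
vertex 0.258 -0.417 2.122
vertex 0.28 -1.946 2.347
endloop
endfacet
facet normal 0.271 -0.658 0.702
outer loop
vertex 2.242 -2.043 1.498
vertex 0.576 -1.187 2.944
vertex 0.28 -1.946 2.347
endloop
endfacet
facet normal -0.917 0.045 0.397
outer loop
vertex 0.28 -1.946 2.347
vertex 0.258 -0.417 2.122
vertex -0.038 -1.176 1.525
endloop
endfacet
facet normal -0.293 -0.752 -0.591
outer loop
vertex -0.038 -1.176 1.525
vertex 2.242 -2.043 1.498
vertex 0.28 -1.946 2.347
endloop
endfacet
facet normal 0.293 0.752 0.591
outer loop
vertex 0.576 -1.187 2.944
vertex 2.22 -0.514 1.273
vertex 0.258 -0.417 2.122
endloop
endfacet
facet normal 0.271 -0.658 0.702
outer loop
vertex 2.538 -1.284 2.095
vertex 0.576 -1.187 2.944
vertex 2.242 -2.043 1.498
endloop
endfacet
facet normal 0.293 0.752 0.591
outer loop
vertex 2.538 -1.284 2.095
vertex 2.22 -0.514 1.273
vertex 0.576 -1.187 2.944
endloop
endfacet
facet normal -0.271 0.658 -0.702
outer loop
vertex 0.258 -0.417 2.122
vertex 2.22 -0.514 1.273
vertex -0.038 -1.176 1.525
endloop
endfacet
facet normal -0.293 -0.752 -0.591
outer loop
vertex 1.924 -1.273 0.676
vertex 2.242 -2.043 1.498
vertex -0.038 -1.176 1.525
endloop
endfacet
facet normal -0.271 0.658 -0.702
outer loop
vertex -0.038 -1.176 1.525
vertex 2.22 -0.514 1.273
vertex 1.924 -1.273 0.676
endloop
endfacet
facet normal 0.917 -0.045 -0.397
outer loop
vertex 1.924 -1.273 0.676
vertex 2.538 -1.284 2.095
vertex 2.242 -2.043 1.498
endloop
endfacet
facet normal 0.917 -0.045 -0.397
outer loop
vertex 2.22 -0.514 1.273
vertex 2.538 -1.284 2.095
vertex 1.924 -1.273 0.676
endloop
endfacet

endsolid


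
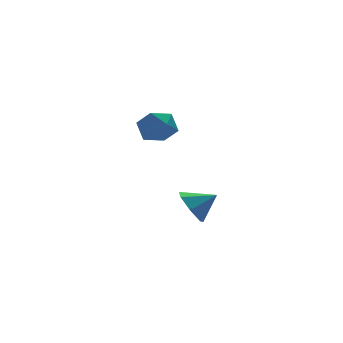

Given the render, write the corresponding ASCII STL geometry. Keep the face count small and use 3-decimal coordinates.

solid 
facet normal -0.796 0.309 -0.521
outer loop
vertex 3.203 0.872 -2.885
vertex 2.799 1.147 -2.105
vertex 3.351 1.625 -2.665
endloop
endfacet
facet normal 0.926 -0.073 -0.371
outer loop
vertex 3.203 0.872 -2.885
vertex 3.351 1.625 -2.665
vertex 3.761 0.773 -1.475
endloop
endfacet
facet normal -0.796 0.309 -0.521
outer loop
vertex 3.351 1.625 -2.665
vertex 2.799 1.147 -2.105
vertex 3.083 2.018 -2.023
endloop
endfacet
facet normal 0.866 0.497 0.057
outer loop
vertex 3.351 1.625 -2.665
vertex 3.083 2.018 -2.023
vertex 3.761 0.773 -1.475
endloop
endfacet
facet normal -0.795 0.308 -0.522
outer loop
vertex 3.083 2.018 -2.023
vertex 2.799 1.147 -2.105
vertex 2.601 1.755 -1.444
endloop
endfacet
facet normal 0.493 0.561 0.665
outer loop
vertex 3.083 2.018 -2.023
vertex 2.601 1.755 -1.444
vertex 3.761 0.773 -1.475
endloop
endfacet
facet normal -0.796 0.308 -0.522
outer loop
vertex 2.601 1.755 -1.444
vertex 2.799 1.147 -2.105
vertex 2.268 1.034 -1.362
endloop
endfacet
facet normal 0.088 0.072 0.993
outer loop
vertex 2.601 1.755 -1.444
vertex 2.268 1.034 -1.362
vertex 3.761 0.773 -1.475
endloop
endfacet
facet normal -0.795 0.309 -0.521
outer loop
vertex 2.268 1.034 -1.362
vertex 2.799 1.147 -2.105
vertex 2.334 0.398 -1.84
endloop
endfacet
facet normal -0.045 -0.603 0.796
outer loop
vertex 2.268 1.034 -1.362
vertex 2.334 0.398 -1.84
vertex 3.761 0.773 -1.475
endloop
endfacet
facet normal -0.795 0.310 -0.521
outer loop
vertex 2.334 0.398 -1.84
vertex 2.799 1.147 -2.105
vertex 2.75 0.326 -2.518
endloop
endfacet
facet normal 0.195 -0.956 0.221
outer loop
vertex 2.334 0.398 -1.84
vertex 2.75 0.326 -2.518
vertex 3.761 0.773 -1.475
endloop
endfacet
facet normal -0.795 0.310 -0.521
outer loop
vertex 2.75 0.326 -2.518
vertex 2.799 1.147 -2.105
vertex 3.203 0.872 -2.885
endloop
endfacet
facet normal 0.626 -0.720 -0.298
outer loop
vertex 2.75 0.326 -2.518
vertex 3.203 0.872 -2.885
vertex 3.761 0.773 -1.475
endloop
endfacet
facet normal -0.840 0.093 0.535
outer loop
vertex 0.389 1.137 3.013
vertex 0.277 0.272 2.987
vertex 0.732 0.634 3.638
endloop
endfacet
facet normal -0.376 0.610 0.697
outer loop
vertex 0.389 1.137 3.013
vertex 0.732 0.634 3.638
vertex 1.195 1.296 3.308
endloop
endfacet
facet normal -0.227 0.969 0.099
outer loop
vertex 0.389 1.137 3.013
vertex 1.195 1.296 3.308
vertex 1.026 1.344 2.454
endloop
endfacet
facet normal -0.599 0.673 -0.434
outer loop
vertex 0.389 1.137 3.013
vertex 1.026 1.344 2.454
vertex 0.459 0.711 2.255
endloop
endfacet
facet normal -0.978 0.132 -0.164
outer loop
vertex 0.389 1.137 3.013
vertex 0.459 0.711 2.255
vertex 0.277 0.272 2.987
endloop
endfacet
facet normal 0.226 0.303 0.926
outer loop
vertex 1.195 1.296 3.308
vertex 0.732 0.634 3.638
vertex 1.581 0.529 3.465
endloop
endfacet
facet normal -0.524 -0.534 0.663
outer loop
vertex 0.732 0.634 3.638
vertex 0.277 0.272 2.987
vertex 1.014 -0.104 3.266
endloop
endfacet
facet normal -0.747 -0.472 -0.469
outer loop
vertex 0.277 0.272 2.987
vertex 0.459 0.711 2.255
vertex 0.845 -0.056 2.412
endloop
endfacet
facet normal -0.134 0.405 -0.905
outer loop
vertex 0.459 0.711 2.255
vertex 1.026 1.344 2.454
vertex 1.308 0.606 2.082
endloop
endfacet
facet normal 0.467 0.883 -0.043
outer loop
vertex 1.026 1.344 2.454
vertex 1.195 1.296 3.308
vertex 1.763 0.968 2.733
endloop
endfacet
facet normal 0.599 -0.673 0.434
outer loop
vertex 1.651 0.103 2.707
vertex 1.581 0.529 3.465
vertex 1.014 -0.104 3.266
endloop
endfacet
facet normal 0.227 -0.969 -0.099
outer loop
vertex 1.651 0.103 2.707
vertex 1.014 -0.104 3.266
vertex 0.845 -0.056 2.412
endloop
endfacet
facet normal 0.376 -0.610 -0.697
outer loop
vertex 1.651 0.103 2.707
vertex 0.845 -0.056 2.412
vertex 1.308 0.606 2.082
endloop
endfacet
facet normal 0.840 -0.093 -0.535
outer loop
vertex 1.651 0.103 2.707
vertex 1.308 0.606 2.082
vertex 1.763 0.968 2.733
endloop
endfacet
facet normal 0.978 -0.132 0.164
outer loop
vertex 1.651 0.103 2.707
vertex 1.763 0.968 2.733
vertex 1.581 0.529 3.465
endloop
endfacet
facet normal 0.134 -0.405 0.905
outer loop
vertex 1.014 -0.104 3.266
vertex 1.581 0.529 3.465
vertex 0.732 0.634 3.638
endloop
endfacet
facet normal -0.467 -0.883 0.043
outer loop
vertex 0.845 -0.056 2.412
vertex 1.014 -0.104 3.266
vertex 0.277 0.272 2.987
endloop
endfacet
facet normal -0.226 -0.303 -0.926
outer loop
vertex 1.308 0.606 2.082
vertex 0.845 -0.056 2.412
vertex 0.459 0.711 2.255
endloop
endfacet
facet normal 0.524 0.534 -0.663
outer loop
vertex 1.763 0.968 2.733
vertex 1.308 0.606 2.082
vertex 1.026 1.344 2.454
endloop
endfacet
facet normal 0.747 0.472 0.469
outer loop
vertex 1.581 0.529 3.465
vertex 1.763 0.968 2.733
vertex 1.195 1.296 3.308
endloop
endfacet

endsolid


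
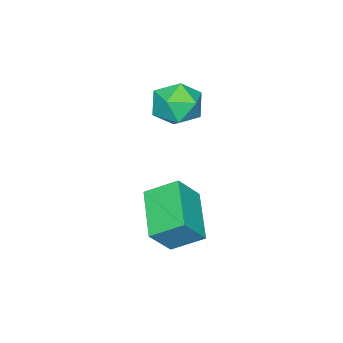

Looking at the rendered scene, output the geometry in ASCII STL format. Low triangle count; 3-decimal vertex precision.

solid 
facet normal -0.704 -0.609 0.366
outer loop
vertex 1.0 1.195 0.471
vertex 0.438 2.286 1.205
vertex 0.148 1.507 -0.647
endloop
endfacet
facet normal 0.393 -0.763 -0.513
outer loop
vertex 1.682 2.834 -1.445
vertex 1.0 1.195 0.471
vertex 0.148 1.507 -0.647
endloop
endfacet
facet normal -0.704 -0.608 0.366
outer loop
vertex 0.148 1.507 -0.647
vertex 0.438 2.286 1.205
vertex -0.414 2.599 0.087
endloop
endfacet
facet normal -0.592 0.217 -0.776
outer loop
vertex -0.414 2.599 0.087
vertex 1.682 2.834 -1.445
vertex 0.148 1.507 -0.647
endloop
endfacet
facet normal 0.592 -0.217 0.776
outer loop
vertex 1.0 1.195 0.471
vertex 1.972 3.613 0.407
vertex 0.438 2.286 1.205
endloop
endfacet
facet normal 0.393 -0.763 -0.513
outer loop
vertex 2.534 2.521 -0.327
vertex 1.0 1.195 0.471
vertex 1.682 2.834 -1.445
endloop
endfacet
facet normal 0.592 -0.217 0.776
outer loop
vertex 2.534 2.521 -0.327
vertex 1.972 3.613 0.407
vertex 1.0 1.195 0.471
endloop
endfacet
facet normal -0.393 0.763 0.513
outer loop
vertex 0.438 2.286 1.205
vertex 1.972 3.613 0.407
vertex -0.414 2.599 0.087
endloop
endfacet
facet normal -0.592 0.217 -0.776
outer loop
vertex 1.12 3.925 -0.711
vertex 1.682 2.834 -1.445
vertex -0.414 2.599 0.087
endloop
endfacet
facet normal -0.393 0.763 0.513
outer loop
vertex -0.414 2.599 0.087
vertex 1.972 3.613 0.407
vertex 1.12 3.925 -0.711
endloop
endfacet
facet normal 0.704 0.609 -0.366
outer loop
vertex 1.12 3.925 -0.711
vertex 2.534 2.521 -0.327
vertex 1.682 2.834 -1.445
endloop
endfacet
facet normal 0.704 0.609 -0.367
outer loop
vertex 1.972 3.613 0.407
vertex 2.534 2.521 -0.327
vertex 1.12 3.925 -0.711
endloop
endfacet
facet normal 0.311 0.440 0.842
outer loop
vertex -1.572 1.661 3.876
vertex -1.849 0.788 4.435
vertex -0.861 0.872 4.026
endloop
endfacet
facet normal 0.686 0.671 0.280
outer loop
vertex -1.572 1.661 3.876
vertex -0.861 0.872 4.026
vertex -0.938 1.35 3.069
endloop
endfacet
facet normal 0.229 0.955 -0.188
outer loop
vertex -1.572 1.661 3.876
vertex -0.938 1.35 3.069
vertex -1.973 1.562 2.887
endloop
endfacet
facet normal -0.428 0.900 0.084
outer loop
vertex -1.572 1.661 3.876
vertex -1.973 1.562 2.887
vertex -2.537 1.215 3.731
endloop
endfacet
facet normal -0.377 0.581 0.721
outer loop
vertex -1.572 1.661 3.876
vertex -2.537 1.215 3.731
vertex -1.849 0.788 4.435
endloop
endfacet
facet normal 0.994 0.106 -0.027
outer loop
vertex -0.938 1.35 3.069
vertex -0.861 0.872 4.026
vertex -0.823 0.285 3.129
endloop
endfacet
facet normal 0.388 -0.268 0.882
outer loop
vertex -0.861 0.872 4.026
vertex -1.849 0.788 4.435
vertex -1.387 -0.062 3.973
endloop
endfacet
facet normal -0.727 -0.040 0.686
outer loop
vertex -1.849 0.788 4.435
vertex -2.537 1.215 3.731
vertex -2.422 0.15 3.791
endloop
endfacet
facet normal -0.809 0.475 -0.345
outer loop
vertex -2.537 1.215 3.731
vertex -1.973 1.562 2.887
vertex -2.499 0.628 2.834
endloop
endfacet
facet normal 0.254 0.565 -0.785
outer loop
vertex -1.973 1.562 2.887
vertex -0.938 1.35 3.069
vertex -1.511 0.712 2.425
endloop
endfacet
facet normal 0.428 -0.900 -0.084
outer loop
vertex -1.788 -0.161 2.984
vertex -0.823 0.285 3.129
vertex -1.387 -0.062 3.973
endloop
endfacet
facet normal -0.229 -0.955 0.188
outer loop
vertex -1.788 -0.161 2.984
vertex -1.387 -0.062 3.973
vertex -2.422 0.15 3.791
endloop
endfacet
facet normal -0.686 -0.671 -0.280
outer loop
vertex -1.788 -0.161 2.984
vertex -2.422 0.15 3.791
vertex -2.499 0.628 2.834
endloop
endfacet
facet normal -0.311 -0.440 -0.842
outer loop
vertex -1.788 -0.161 2.984
vertex -2.499 0.628 2.834
vertex -1.511 0.712 2.425
endloop
endfacet
facet normal 0.377 -0.581 -0.721
outer loop
vertex -1.788 -0.161 2.984
vertex -1.511 0.712 2.425
vertex -0.823 0.285 3.129
endloop
endfacet
facet normal 0.809 -0.475 0.345
outer loop
vertex -1.387 -0.062 3.973
vertex -0.823 0.285 3.129
vertex -0.861 0.872 4.026
endloop
endfacet
facet normal -0.254 -0.565 0.785
outer loop
vertex -2.422 0.15 3.791
vertex -1.387 -0.062 3.973
vertex -1.849 0.788 4.435
endloop
endfacet
facet normal -0.994 -0.106 0.027
outer loop
vertex -2.499 0.628 2.834
vertex -2.422 0.15 3.791
vertex -2.537 1.215 3.731
endloop
endfacet
facet normal -0.388 0.268 -0.882
outer loop
vertex -1.511 0.712 2.425
vertex -2.499 0.628 2.834
vertex -1.973 1.562 2.887
endloop
endfacet
facet normal 0.727 0.040 -0.686
outer loop
vertex -0.823 0.285 3.129
vertex -1.511 0.712 2.425
vertex -0.938 1.35 3.069
endloop
endfacet

endsolid


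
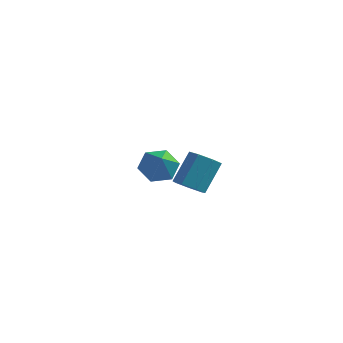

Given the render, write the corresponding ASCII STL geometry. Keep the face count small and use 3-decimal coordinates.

solid 
facet normal -0.339 0.642 -0.687
outer loop
vertex -0.145 1.723 -2.434
vertex -0.744 1.362 -2.476
vertex -0.682 1.887 -2.016
endloop
endfacet
facet normal 0.633 0.424 0.647
outer loop
vertex -0.145 1.723 -2.434
vertex -0.682 1.887 -2.016
vertex -0.256 0.438 -1.484
endloop
endfacet
facet normal -0.339 0.642 -0.687
outer loop
vertex -0.682 1.887 -2.016
vertex -0.744 1.362 -2.476
vertex -1.281 1.526 -2.058
endloop
endfacet
facet normal -0.231 0.275 0.933
outer loop
vertex -0.682 1.887 -2.016
vertex -1.281 1.526 -2.058
vertex -0.256 0.438 -1.484
endloop
endfacet
facet normal -0.339 0.643 -0.687
outer loop
vertex -1.281 1.526 -2.058
vertex -0.744 1.362 -2.476
vertex -1.342 1.002 -2.518
endloop
endfacet
facet normal -0.732 -0.399 0.552
outer loop
vertex -1.281 1.526 -2.058
vertex -1.342 1.002 -2.518
vertex -0.256 0.438 -1.484
endloop
endfacet
facet normal -0.338 0.641 -0.689
outer loop
vertex -1.342 1.002 -2.518
vertex -0.744 1.362 -2.476
vertex -0.805 0.837 -2.935
endloop
endfacet
facet normal -0.371 -0.922 -0.113
outer loop
vertex -1.342 1.002 -2.518
vertex -0.805 0.837 -2.935
vertex -0.256 0.438 -1.484
endloop
endfacet
facet normal -0.338 0.641 -0.689
outer loop
vertex -0.805 0.837 -2.935
vertex -0.744 1.362 -2.476
vertex -0.206 1.198 -2.893
endloop
endfacet
facet normal 0.494 -0.773 -0.399
outer loop
vertex -0.805 0.837 -2.935
vertex -0.206 1.198 -2.893
vertex -0.256 0.438 -1.484
endloop
endfacet
facet normal -0.338 0.641 -0.689
outer loop
vertex -0.206 1.198 -2.893
vertex -0.744 1.362 -2.476
vertex -0.145 1.723 -2.434
endloop
endfacet
facet normal 0.995 -0.100 -0.018
outer loop
vertex -0.206 1.198 -2.893
vertex -0.145 1.723 -2.434
vertex -0.256 0.438 -1.484
endloop
endfacet
facet normal -0.189 -0.637 -0.748
outer loop
vertex 2.378 -3.262 -0.102
vertex 2.007 -2.922 -0.298
vertex 2.535 -2.947 -0.41
endloop
endfacet
facet normal 0.923 -0.375 0.087
outer loop
vertex 2.378 -3.262 -0.102
vertex 2.535 -2.947 -0.41
vertex 2.603 -2.498 0.795
endloop
endfacet
facet normal 0.923 -0.376 0.088
outer loop
vertex 2.603 -2.498 0.795
vertex 2.535 -2.947 -0.41
vertex 2.761 -2.182 0.487
endloop
endfacet
facet normal 0.186 0.636 0.749
outer loop
vertex 2.603 -2.498 0.795
vertex 2.761 -2.182 0.487
vertex 2.233 -2.158 0.598
endloop
endfacet
facet normal -0.189 -0.638 -0.746
outer loop
vertex 2.535 -2.947 -0.41
vertex 2.007 -2.922 -0.298
vertex 2.295 -2.613 -0.635
endloop
endfacet
facet normal 0.838 0.292 -0.460
outer loop
vertex 2.535 -2.947 -0.41
vertex 2.295 -2.613 -0.635
vertex 2.761 -2.182 0.487
endloop
endfacet
facet normal 0.838 0.292 -0.460
outer loop
vertex 2.761 -2.182 0.487
vertex 2.295 -2.613 -0.635
vertex 2.521 -1.848 0.262
endloop
endfacet
facet normal 0.186 0.637 0.748
outer loop
vertex 2.761 -2.182 0.487
vertex 2.521 -1.848 0.262
vertex 2.233 -2.158 0.598
endloop
endfacet
facet normal -0.188 -0.638 -0.746
outer loop
vertex 2.295 -2.613 -0.635
vertex 2.007 -2.922 -0.298
vertex 1.838 -2.512 -0.606
endloop
endfacet
facet normal 0.122 0.740 -0.662
outer loop
vertex 2.295 -2.613 -0.635
vertex 1.838 -2.512 -0.606
vertex 2.521 -1.848 0.262
endloop
endfacet
facet normal 0.122 0.740 -0.662
outer loop
vertex 2.521 -1.848 0.262
vertex 1.838 -2.512 -0.606
vertex 2.064 -1.747 0.291
endloop
endfacet
facet normal 0.188 0.636 0.748
outer loop
vertex 2.521 -1.848 0.262
vertex 2.064 -1.747 0.291
vertex 2.233 -2.158 0.598
endloop
endfacet
facet normal -0.187 -0.638 -0.747
outer loop
vertex 1.838 -2.512 -0.606
vertex 2.007 -2.922 -0.298
vertex 1.509 -2.72 -0.346
endloop
endfacet
facet normal -0.686 0.630 -0.364
outer loop
vertex 1.838 -2.512 -0.606
vertex 1.509 -2.72 -0.346
vertex 2.064 -1.747 0.291
endloop
endfacet
facet normal -0.685 0.630 -0.366
outer loop
vertex 2.064 -1.747 0.291
vertex 1.509 -2.72 -0.346
vertex 1.734 -1.955 0.551
endloop
endfacet
facet normal 0.188 0.636 0.748
outer loop
vertex 2.064 -1.747 0.291
vertex 1.734 -1.955 0.551
vertex 2.233 -2.158 0.598
endloop
endfacet
facet normal -0.187 -0.638 -0.747
outer loop
vertex 1.509 -2.72 -0.346
vertex 2.007 -2.922 -0.298
vertex 1.555 -3.08 -0.05
endloop
endfacet
facet normal -0.977 0.045 0.207
outer loop
vertex 1.509 -2.72 -0.346
vertex 1.555 -3.08 -0.05
vertex 1.734 -1.955 0.551
endloop
endfacet
facet normal -0.977 0.045 0.207
outer loop
vertex 1.734 -1.955 0.551
vertex 1.555 -3.08 -0.05
vertex 1.78 -2.316 0.847
endloop
endfacet
facet normal 0.189 0.637 0.747
outer loop
vertex 1.734 -1.955 0.551
vertex 1.78 -2.316 0.847
vertex 2.233 -2.158 0.598
endloop
endfacet
facet normal -0.188 -0.637 -0.748
outer loop
vertex 1.555 -3.08 -0.05
vertex 2.007 -2.922 -0.298
vertex 1.941 -3.322 0.059
endloop
endfacet
facet normal -0.535 -0.573 0.622
outer loop
vertex 1.555 -3.08 -0.05
vertex 1.941 -3.322 0.059
vertex 1.78 -2.316 0.847
endloop
endfacet
facet normal -0.532 -0.573 0.623
outer loop
vertex 1.78 -2.316 0.847
vertex 1.941 -3.322 0.059
vertex 2.167 -2.557 0.956
endloop
endfacet
facet normal 0.187 0.639 0.746
outer loop
vertex 1.78 -2.316 0.847
vertex 2.167 -2.557 0.956
vertex 2.233 -2.158 0.598
endloop
endfacet
facet normal -0.188 -0.637 -0.748
outer loop
vertex 1.941 -3.322 0.059
vertex 2.007 -2.922 -0.298
vertex 2.378 -3.262 -0.102
endloop
endfacet
facet normal 0.314 -0.760 0.569
outer loop
vertex 1.941 -3.322 0.059
vertex 2.378 -3.262 -0.102
vertex 2.167 -2.557 0.956
endloop
endfacet
facet normal 0.313 -0.760 0.569
outer loop
vertex 2.167 -2.557 0.956
vertex 2.378 -3.262 -0.102
vertex 2.603 -2.498 0.795
endloop
endfacet
facet normal 0.189 0.638 0.746
outer loop
vertex 2.167 -2.557 0.956
vertex 2.603 -2.498 0.795
vertex 2.233 -2.158 0.598
endloop
endfacet

endsolid


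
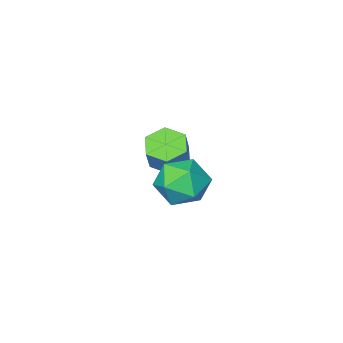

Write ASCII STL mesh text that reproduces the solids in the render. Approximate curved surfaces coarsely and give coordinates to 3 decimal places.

solid 
facet normal -0.874 0.324 -0.363
outer loop
vertex -0.21 2.678 -0.526
vertex -0.804 1.762 0.086
vertex -0.623 2.87 0.64
endloop
endfacet
facet normal -0.412 0.864 -0.288
outer loop
vertex -0.21 2.678 -0.526
vertex -0.623 2.87 0.64
vertex 0.503 3.293 0.297
endloop
endfacet
facet normal 0.166 0.716 -0.679
outer loop
vertex -0.21 2.678 -0.526
vertex 0.503 3.293 0.297
vertex 1.018 2.448 -0.468
endloop
endfacet
facet normal 0.063 0.083 -0.995
outer loop
vertex -0.21 2.678 -0.526
vertex 1.018 2.448 -0.468
vertex 0.21 1.502 -0.598
endloop
endfacet
facet normal -0.580 -0.158 -0.799
outer loop
vertex -0.21 2.678 -0.526
vertex 0.21 1.502 -0.598
vertex -0.804 1.762 0.086
endloop
endfacet
facet normal -0.214 0.893 0.397
outer loop
vertex 0.503 3.293 0.297
vertex -0.623 2.87 0.64
vertex 0.35 2.758 1.418
endloop
endfacet
facet normal -0.961 0.019 0.276
outer loop
vertex -0.623 2.87 0.64
vertex -0.804 1.762 0.086
vertex -0.458 1.812 1.288
endloop
endfacet
facet normal -0.485 -0.762 -0.430
outer loop
vertex -0.804 1.762 0.086
vertex 0.21 1.502 -0.598
vertex 0.057 0.967 0.523
endloop
endfacet
facet normal 0.554 -0.370 -0.746
outer loop
vertex 0.21 1.502 -0.598
vertex 1.018 2.448 -0.468
vertex 1.183 1.39 0.18
endloop
endfacet
facet normal 0.721 0.652 -0.235
outer loop
vertex 1.018 2.448 -0.468
vertex 0.503 3.293 0.297
vertex 1.364 2.498 0.734
endloop
endfacet
facet normal -0.063 -0.083 0.995
outer loop
vertex 0.77 1.582 1.346
vertex 0.35 2.758 1.418
vertex -0.458 1.812 1.288
endloop
endfacet
facet normal -0.166 -0.716 0.679
outer loop
vertex 0.77 1.582 1.346
vertex -0.458 1.812 1.288
vertex 0.057 0.967 0.523
endloop
endfacet
facet normal 0.412 -0.864 0.288
outer loop
vertex 0.77 1.582 1.346
vertex 0.057 0.967 0.523
vertex 1.183 1.39 0.18
endloop
endfacet
facet normal 0.874 -0.324 0.363
outer loop
vertex 0.77 1.582 1.346
vertex 1.183 1.39 0.18
vertex 1.364 2.498 0.734
endloop
endfacet
facet normal 0.580 0.158 0.799
outer loop
vertex 0.77 1.582 1.346
vertex 1.364 2.498 0.734
vertex 0.35 2.758 1.418
endloop
endfacet
facet normal -0.554 0.370 0.746
outer loop
vertex -0.458 1.812 1.288
vertex 0.35 2.758 1.418
vertex -0.623 2.87 0.64
endloop
endfacet
facet normal -0.721 -0.652 0.235
outer loop
vertex 0.057 0.967 0.523
vertex -0.458 1.812 1.288
vertex -0.804 1.762 0.086
endloop
endfacet
facet normal 0.214 -0.893 -0.397
outer loop
vertex 1.183 1.39 0.18
vertex 0.057 0.967 0.523
vertex 0.21 1.502 -0.598
endloop
endfacet
facet normal 0.961 -0.019 -0.276
outer loop
vertex 1.364 2.498 0.734
vertex 1.183 1.39 0.18
vertex 1.018 2.448 -0.468
endloop
endfacet
facet normal 0.485 0.762 0.430
outer loop
vertex 0.35 2.758 1.418
vertex 1.364 2.498 0.734
vertex 0.503 3.293 0.297
endloop
endfacet
facet normal -0.367 -0.378 -0.850
outer loop
vertex -1.413 -2.794 -2.108
vertex -2.324 -2.673 -1.769
vertex -1.891 -1.955 -2.275
endloop
endfacet
facet normal 0.792 0.352 -0.499
outer loop
vertex -1.413 -2.794 -2.108
vertex -1.891 -1.955 -2.275
vertex -0.844 -2.208 -0.791
endloop
endfacet
facet normal 0.792 0.352 -0.499
outer loop
vertex -0.844 -2.208 -0.791
vertex -1.891 -1.955 -2.275
vertex -1.322 -1.369 -0.958
endloop
endfacet
facet normal 0.367 0.378 0.850
outer loop
vertex -0.844 -2.208 -0.791
vertex -1.322 -1.369 -0.958
vertex -1.756 -2.087 -0.451
endloop
endfacet
facet normal -0.367 -0.378 -0.850
outer loop
vertex -1.891 -1.955 -2.275
vertex -2.324 -2.673 -1.769
vertex -2.802 -1.834 -1.936
endloop
endfacet
facet normal -0.026 0.917 -0.397
outer loop
vertex -1.891 -1.955 -2.275
vertex -2.802 -1.834 -1.936
vertex -1.322 -1.369 -0.958
endloop
endfacet
facet normal -0.026 0.918 -0.397
outer loop
vertex -1.322 -1.369 -0.958
vertex -2.802 -1.834 -1.936
vertex -2.233 -1.248 -0.618
endloop
endfacet
facet normal 0.367 0.378 0.850
outer loop
vertex -1.322 -1.369 -0.958
vertex -2.233 -1.248 -0.618
vertex -1.756 -2.087 -0.451
endloop
endfacet
facet normal -0.367 -0.378 -0.850
outer loop
vertex -2.802 -1.834 -1.936
vertex -2.324 -2.673 -1.769
vertex -3.236 -2.552 -1.429
endloop
endfacet
facet normal -0.818 0.566 0.101
outer loop
vertex -2.802 -1.834 -1.936
vertex -3.236 -2.552 -1.429
vertex -2.233 -1.248 -0.618
endloop
endfacet
facet normal -0.818 0.566 0.102
outer loop
vertex -2.233 -1.248 -0.618
vertex -3.236 -2.552 -1.429
vertex -2.667 -1.966 -0.112
endloop
endfacet
facet normal 0.367 0.378 0.850
outer loop
vertex -2.233 -1.248 -0.618
vertex -2.667 -1.966 -0.112
vertex -1.756 -2.087 -0.451
endloop
endfacet
facet normal -0.367 -0.378 -0.850
outer loop
vertex -3.236 -2.552 -1.429
vertex -2.324 -2.673 -1.769
vertex -2.758 -3.391 -1.262
endloop
endfacet
facet normal -0.792 -0.352 0.499
outer loop
vertex -3.236 -2.552 -1.429
vertex -2.758 -3.391 -1.262
vertex -2.667 -1.966 -0.112
endloop
endfacet
facet normal -0.792 -0.352 0.499
outer loop
vertex -2.667 -1.966 -0.112
vertex -2.758 -3.391 -1.262
vertex -2.189 -2.805 0.055
endloop
endfacet
facet normal 0.367 0.378 0.850
outer loop
vertex -2.667 -1.966 -0.112
vertex -2.189 -2.805 0.055
vertex -1.756 -2.087 -0.451
endloop
endfacet
facet normal -0.367 -0.378 -0.850
outer loop
vertex -2.758 -3.391 -1.262
vertex -2.324 -2.673 -1.769
vertex -1.847 -3.512 -1.602
endloop
endfacet
facet normal 0.026 -0.917 0.397
outer loop
vertex -2.758 -3.391 -1.262
vertex -1.847 -3.512 -1.602
vertex -2.189 -2.805 0.055
endloop
endfacet
facet normal 0.026 -0.918 0.397
outer loop
vertex -2.189 -2.805 0.055
vertex -1.847 -3.512 -1.602
vertex -1.278 -2.926 -0.284
endloop
endfacet
facet normal 0.367 0.378 0.850
outer loop
vertex -2.189 -2.805 0.055
vertex -1.278 -2.926 -0.284
vertex -1.756 -2.087 -0.451
endloop
endfacet
facet normal -0.367 -0.378 -0.850
outer loop
vertex -1.847 -3.512 -1.602
vertex -2.324 -2.673 -1.769
vertex -1.413 -2.794 -2.108
endloop
endfacet
facet normal 0.818 -0.566 -0.102
outer loop
vertex -1.847 -3.512 -1.602
vertex -1.413 -2.794 -2.108
vertex -1.278 -2.926 -0.284
endloop
endfacet
facet normal 0.818 -0.566 -0.102
outer loop
vertex -1.278 -2.926 -0.284
vertex -1.413 -2.794 -2.108
vertex -0.844 -2.208 -0.791
endloop
endfacet
facet normal 0.367 0.378 0.850
outer loop
vertex -1.278 -2.926 -0.284
vertex -0.844 -2.208 -0.791
vertex -1.756 -2.087 -0.451
endloop
endfacet

endsolid


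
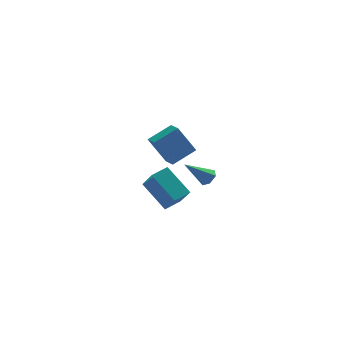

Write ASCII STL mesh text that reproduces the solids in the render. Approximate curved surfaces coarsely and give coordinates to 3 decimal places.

solid 
facet normal 0.740 -0.002 -0.673
outer loop
vertex 2.271 -0.119 -2.605
vertex 1.879 -0.332 -3.035
vertex 1.952 0.279 -2.957
endloop
endfacet
facet normal 0.214 0.738 0.640
outer loop
vertex 2.271 -0.119 -2.605
vertex 1.952 0.279 -2.957
vertex 0.481 -0.328 -1.765
endloop
endfacet
facet normal 0.740 -0.003 -0.672
outer loop
vertex 1.952 0.279 -2.957
vertex 1.879 -0.332 -3.035
vertex 1.56 0.066 -3.388
endloop
endfacet
facet normal -0.423 0.904 -0.062
outer loop
vertex 1.952 0.279 -2.957
vertex 1.56 0.066 -3.388
vertex 0.481 -0.328 -1.765
endloop
endfacet
facet normal 0.741 -0.002 -0.671
outer loop
vertex 1.56 0.066 -3.388
vertex 1.879 -0.332 -3.035
vertex 1.488 -0.545 -3.466
endloop
endfacet
facet normal -0.839 0.165 -0.518
outer loop
vertex 1.56 0.066 -3.388
vertex 1.488 -0.545 -3.466
vertex 0.481 -0.328 -1.765
endloop
endfacet
facet normal 0.741 -0.000 -0.672
outer loop
vertex 1.488 -0.545 -3.466
vertex 1.879 -0.332 -3.035
vertex 1.807 -0.942 -3.114
endloop
endfacet
facet normal -0.618 -0.738 -0.272
outer loop
vertex 1.488 -0.545 -3.466
vertex 1.807 -0.942 -3.114
vertex 0.481 -0.328 -1.765
endloop
endfacet
facet normal 0.740 -0.000 -0.673
outer loop
vertex 1.807 -0.942 -3.114
vertex 1.879 -0.332 -3.035
vertex 2.199 -0.729 -2.683
endloop
endfacet
facet normal 0.019 -0.903 0.429
outer loop
vertex 1.807 -0.942 -3.114
vertex 2.199 -0.729 -2.683
vertex 0.481 -0.328 -1.765
endloop
endfacet
facet normal 0.739 -0.001 -0.673
outer loop
vertex 2.199 -0.729 -2.683
vertex 1.879 -0.332 -3.035
vertex 2.271 -0.119 -2.605
endloop
endfacet
facet normal 0.435 -0.165 0.885
outer loop
vertex 2.199 -0.729 -2.683
vertex 2.271 -0.119 -2.605
vertex 0.481 -0.328 -1.765
endloop
endfacet
facet normal -0.462 0.635 0.619
outer loop
vertex -2.118 -4.004 -0.043
vertex -1.149 -3.506 0.169
vertex -2.402 -2.86 -1.43
endloop
endfacet
facet normal -0.873 -0.449 -0.191
outer loop
vertex -1.431 -4.194 -2.729
vertex -2.118 -4.004 -0.043
vertex -2.402 -2.86 -1.43
endloop
endfacet
facet normal -0.462 0.635 0.619
outer loop
vertex -2.402 -2.86 -1.43
vertex -1.149 -3.506 0.169
vertex -1.433 -2.362 -1.218
endloop
endfacet
facet normal -0.156 0.628 -0.762
outer loop
vertex -1.433 -2.362 -1.218
vertex -1.431 -4.194 -2.729
vertex -2.402 -2.86 -1.43
endloop
endfacet
facet normal 0.156 -0.628 0.762
outer loop
vertex -2.118 -4.004 -0.043
vertex -0.178 -4.84 -1.13
vertex -1.149 -3.506 0.169
endloop
endfacet
facet normal -0.873 -0.449 -0.191
outer loop
vertex -1.147 -5.338 -1.342
vertex -2.118 -4.004 -0.043
vertex -1.431 -4.194 -2.729
endloop
endfacet
facet normal 0.156 -0.628 0.762
outer loop
vertex -1.147 -5.338 -1.342
vertex -0.178 -4.84 -1.13
vertex -2.118 -4.004 -0.043
endloop
endfacet
facet normal 0.873 0.449 0.191
outer loop
vertex -1.149 -3.506 0.169
vertex -0.178 -4.84 -1.13
vertex -1.433 -2.362 -1.218
endloop
endfacet
facet normal -0.156 0.628 -0.762
outer loop
vertex -0.462 -3.696 -2.517
vertex -1.431 -4.194 -2.729
vertex -1.433 -2.362 -1.218
endloop
endfacet
facet normal 0.873 0.449 0.191
outer loop
vertex -1.433 -2.362 -1.218
vertex -0.178 -4.84 -1.13
vertex -0.462 -3.696 -2.517
endloop
endfacet
facet normal 0.462 -0.635 -0.619
outer loop
vertex -0.462 -3.696 -2.517
vertex -1.147 -5.338 -1.342
vertex -1.431 -4.194 -2.729
endloop
endfacet
facet normal 0.462 -0.635 -0.619
outer loop
vertex -0.178 -4.84 -1.13
vertex -1.147 -5.338 -1.342
vertex -0.462 -3.696 -2.517
endloop
endfacet
facet normal -0.487 0.181 0.855
outer loop
vertex 0.817 2.966 -0.73
vertex 0.636 4.042 -1.061
vertex -0.669 2.487 -1.475
endloop
endfacet
facet normal 0.159 -0.944 0.290
outer loop
vertex 0.324 2.118 -3.219
vertex 0.817 2.966 -0.73
vertex -0.669 2.487 -1.475
endloop
endfacet
facet normal -0.487 0.181 0.855
outer loop
vertex -0.669 2.487 -1.475
vertex 0.636 4.042 -1.061
vertex -0.85 3.563 -1.806
endloop
endfacet
facet normal -0.859 -0.277 -0.431
outer loop
vertex -0.85 3.563 -1.806
vertex 0.324 2.118 -3.219
vertex -0.669 2.487 -1.475
endloop
endfacet
facet normal 0.859 0.277 0.431
outer loop
vertex 0.817 2.966 -0.73
vertex 1.629 3.673 -2.805
vertex 0.636 4.042 -1.061
endloop
endfacet
facet normal 0.159 -0.944 0.290
outer loop
vertex 1.81 2.597 -2.474
vertex 0.817 2.966 -0.73
vertex 0.324 2.118 -3.219
endloop
endfacet
facet normal 0.859 0.277 0.431
outer loop
vertex 1.81 2.597 -2.474
vertex 1.629 3.673 -2.805
vertex 0.817 2.966 -0.73
endloop
endfacet
facet normal -0.159 0.944 -0.290
outer loop
vertex 0.636 4.042 -1.061
vertex 1.629 3.673 -2.805
vertex -0.85 3.563 -1.806
endloop
endfacet
facet normal -0.859 -0.277 -0.431
outer loop
vertex 0.143 3.194 -3.55
vertex 0.324 2.118 -3.219
vertex -0.85 3.563 -1.806
endloop
endfacet
facet normal -0.159 0.944 -0.290
outer loop
vertex -0.85 3.563 -1.806
vertex 1.629 3.673 -2.805
vertex 0.143 3.194 -3.55
endloop
endfacet
facet normal 0.487 -0.181 -0.855
outer loop
vertex 0.143 3.194 -3.55
vertex 1.81 2.597 -2.474
vertex 0.324 2.118 -3.219
endloop
endfacet
facet normal 0.487 -0.181 -0.855
outer loop
vertex 1.629 3.673 -2.805
vertex 1.81 2.597 -2.474
vertex 0.143 3.194 -3.55
endloop
endfacet

endsolid


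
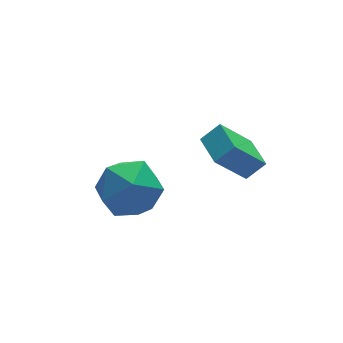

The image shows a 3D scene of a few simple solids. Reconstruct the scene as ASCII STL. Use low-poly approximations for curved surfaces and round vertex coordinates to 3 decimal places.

solid 
facet normal -0.186 0.917 -0.351
outer loop
vertex 0.106 -1.067 -3.172
vertex -0.928 -1.015 -2.488
vertex 0.148 -0.616 -2.017
endloop
endfacet
facet normal 0.516 0.792 -0.328
outer loop
vertex 0.106 -1.067 -3.172
vertex 0.148 -0.616 -2.017
vertex 1.047 -1.37 -2.423
endloop
endfacet
facet normal 0.650 0.216 -0.729
outer loop
vertex 0.106 -1.067 -3.172
vertex 1.047 -1.37 -2.423
vertex 0.526 -2.234 -3.144
endloop
endfacet
facet normal 0.031 -0.013 -0.999
outer loop
vertex 0.106 -1.067 -3.172
vertex 0.526 -2.234 -3.144
vertex -0.695 -2.015 -3.185
endloop
endfacet
facet normal -0.486 0.421 -0.766
outer loop
vertex 0.106 -1.067 -3.172
vertex -0.695 -2.015 -3.185
vertex -0.928 -1.015 -2.488
endloop
endfacet
facet normal 0.690 0.636 0.346
outer loop
vertex 1.047 -1.37 -2.423
vertex 0.148 -0.616 -2.017
vertex 0.595 -1.505 -1.275
endloop
endfacet
facet normal -0.447 0.840 0.309
outer loop
vertex 0.148 -0.616 -2.017
vertex -0.928 -1.015 -2.488
vertex -0.626 -1.286 -1.316
endloop
endfacet
facet normal -0.931 0.036 -0.362
outer loop
vertex -0.928 -1.015 -2.488
vertex -0.695 -2.015 -3.185
vertex -1.147 -2.15 -2.037
endloop
endfacet
facet normal -0.095 -0.665 -0.740
outer loop
vertex -0.695 -2.015 -3.185
vertex 0.526 -2.234 -3.144
vertex -0.248 -2.904 -2.443
endloop
endfacet
facet normal 0.907 -0.295 -0.302
outer loop
vertex 0.526 -2.234 -3.144
vertex 1.047 -1.37 -2.423
vertex 0.828 -2.505 -1.972
endloop
endfacet
facet normal -0.031 0.013 0.999
outer loop
vertex -0.206 -2.453 -1.288
vertex 0.595 -1.505 -1.275
vertex -0.626 -1.286 -1.316
endloop
endfacet
facet normal -0.650 -0.216 0.729
outer loop
vertex -0.206 -2.453 -1.288
vertex -0.626 -1.286 -1.316
vertex -1.147 -2.15 -2.037
endloop
endfacet
facet normal -0.516 -0.792 0.328
outer loop
vertex -0.206 -2.453 -1.288
vertex -1.147 -2.15 -2.037
vertex -0.248 -2.904 -2.443
endloop
endfacet
facet normal 0.186 -0.917 0.351
outer loop
vertex -0.206 -2.453 -1.288
vertex -0.248 -2.904 -2.443
vertex 0.828 -2.505 -1.972
endloop
endfacet
facet normal 0.486 -0.421 0.766
outer loop
vertex -0.206 -2.453 -1.288
vertex 0.828 -2.505 -1.972
vertex 0.595 -1.505 -1.275
endloop
endfacet
facet normal 0.095 0.665 0.740
outer loop
vertex -0.626 -1.286 -1.316
vertex 0.595 -1.505 -1.275
vertex 0.148 -0.616 -2.017
endloop
endfacet
facet normal -0.907 0.295 0.302
outer loop
vertex -1.147 -2.15 -2.037
vertex -0.626 -1.286 -1.316
vertex -0.928 -1.015 -2.488
endloop
endfacet
facet normal -0.690 -0.636 -0.346
outer loop
vertex -0.248 -2.904 -2.443
vertex -1.147 -2.15 -2.037
vertex -0.695 -2.015 -3.185
endloop
endfacet
facet normal 0.447 -0.840 -0.309
outer loop
vertex 0.828 -2.505 -1.972
vertex -0.248 -2.904 -2.443
vertex 0.526 -2.234 -3.144
endloop
endfacet
facet normal 0.931 -0.036 0.362
outer loop
vertex 0.595 -1.505 -1.275
vertex 0.828 -2.505 -1.972
vertex 1.047 -1.37 -2.423
endloop
endfacet
facet normal -0.760 0.064 -0.647
outer loop
vertex 2.345 -3.011 -0.698
vertex 2.449 -1.745 -0.695
vertex 3.442 -3.098 -1.994
endloop
endfacet
facet normal -0.082 -0.997 -0.003
outer loop
vertex 4.111 -3.155 -1.425
vertex 2.345 -3.011 -0.698
vertex 3.442 -3.098 -1.994
endloop
endfacet
facet normal -0.760 0.064 -0.647
outer loop
vertex 3.442 -3.098 -1.994
vertex 2.449 -1.745 -0.695
vertex 3.546 -1.833 -1.991
endloop
endfacet
facet normal 0.644 -0.051 -0.763
outer loop
vertex 3.546 -1.833 -1.991
vertex 4.111 -3.155 -1.425
vertex 3.442 -3.098 -1.994
endloop
endfacet
facet normal -0.645 0.051 0.763
outer loop
vertex 2.345 -3.011 -0.698
vertex 3.118 -1.802 -0.126
vertex 2.449 -1.745 -0.695
endloop
endfacet
facet normal -0.082 -0.997 -0.002
outer loop
vertex 3.014 -3.067 -0.129
vertex 2.345 -3.011 -0.698
vertex 4.111 -3.155 -1.425
endloop
endfacet
facet normal -0.645 0.051 0.763
outer loop
vertex 3.014 -3.067 -0.129
vertex 3.118 -1.802 -0.126
vertex 2.345 -3.011 -0.698
endloop
endfacet
facet normal 0.083 0.997 0.002
outer loop
vertex 2.449 -1.745 -0.695
vertex 3.118 -1.802 -0.126
vertex 3.546 -1.833 -1.991
endloop
endfacet
facet normal 0.645 -0.051 -0.763
outer loop
vertex 4.215 -1.889 -1.422
vertex 4.111 -3.155 -1.425
vertex 3.546 -1.833 -1.991
endloop
endfacet
facet normal 0.082 0.997 0.002
outer loop
vertex 3.546 -1.833 -1.991
vertex 3.118 -1.802 -0.126
vertex 4.215 -1.889 -1.422
endloop
endfacet
facet normal 0.760 -0.064 0.647
outer loop
vertex 4.215 -1.889 -1.422
vertex 3.014 -3.067 -0.129
vertex 4.111 -3.155 -1.425
endloop
endfacet
facet normal 0.760 -0.064 0.647
outer loop
vertex 3.118 -1.802 -0.126
vertex 3.014 -3.067 -0.129
vertex 4.215 -1.889 -1.422
endloop
endfacet

endsolid
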